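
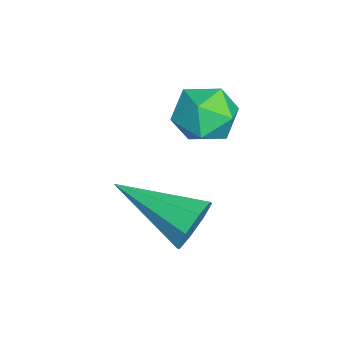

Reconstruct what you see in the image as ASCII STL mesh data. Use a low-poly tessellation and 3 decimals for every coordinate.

solid 
facet normal 0.416 0.858 -0.301
outer loop
vertex 2.3 3.565 0.073
vertex 2.127 3.814 0.544
vertex 2.588 3.536 0.389
endloop
endfacet
facet normal 0.451 -0.752 -0.480
outer loop
vertex 2.3 3.565 0.073
vertex 2.588 3.536 0.389
vertex 1.473 2.466 1.016
endloop
endfacet
facet normal 0.417 0.858 -0.300
outer loop
vertex 2.588 3.536 0.389
vertex 2.127 3.814 0.544
vertex 2.605 3.67 0.796
endloop
endfacet
facet normal 0.733 -0.655 0.185
outer loop
vertex 2.588 3.536 0.389
vertex 2.605 3.67 0.796
vertex 1.473 2.466 1.016
endloop
endfacet
facet normal 0.417 0.858 -0.300
outer loop
vertex 2.605 3.67 0.796
vertex 2.127 3.814 0.544
vertex 2.343 3.888 1.055
endloop
endfacet
facet normal 0.508 -0.333 0.794
outer loop
vertex 2.605 3.67 0.796
vertex 2.343 3.888 1.055
vertex 1.473 2.466 1.016
endloop
endfacet
facet normal 0.416 0.858 -0.300
outer loop
vertex 2.343 3.888 1.055
vertex 2.127 3.814 0.544
vertex 1.953 4.063 1.015
endloop
endfacet
facet normal -0.090 0.028 0.996
outer loop
vertex 2.343 3.888 1.055
vertex 1.953 4.063 1.015
vertex 1.473 2.466 1.016
endloop
endfacet
facet normal 0.415 0.859 -0.301
outer loop
vertex 1.953 4.063 1.015
vertex 2.127 3.814 0.544
vertex 1.666 4.091 0.699
endloop
endfacet
facet normal -0.713 0.215 0.667
outer loop
vertex 1.953 4.063 1.015
vertex 1.666 4.091 0.699
vertex 1.473 2.466 1.016
endloop
endfacet
facet normal 0.416 0.859 -0.299
outer loop
vertex 1.666 4.091 0.699
vertex 2.127 3.814 0.544
vertex 1.648 3.958 0.292
endloop
endfacet
facet normal -0.993 0.119 0.005
outer loop
vertex 1.666 4.091 0.699
vertex 1.648 3.958 0.292
vertex 1.473 2.466 1.016
endloop
endfacet
facet normal 0.416 0.858 -0.301
outer loop
vertex 1.648 3.958 0.292
vertex 2.127 3.814 0.544
vertex 1.91 3.74 0.033
endloop
endfacet
facet normal -0.769 -0.204 -0.606
outer loop
vertex 1.648 3.958 0.292
vertex 1.91 3.74 0.033
vertex 1.473 2.466 1.016
endloop
endfacet
facet normal 0.416 0.858 -0.301
outer loop
vertex 1.91 3.74 0.033
vertex 2.127 3.814 0.544
vertex 2.3 3.565 0.073
endloop
endfacet
facet normal -0.171 -0.565 -0.808
outer loop
vertex 1.91 3.74 0.033
vertex 2.3 3.565 0.073
vertex 1.473 2.466 1.016
endloop
endfacet
facet normal 0.255 0.949 -0.185
outer loop
vertex 1.025 4.322 1.844
vertex 0.551 4.524 2.227
vertex 1.135 4.414 2.469
endloop
endfacet
facet normal 0.825 0.520 -0.222
outer loop
vertex 1.025 4.322 1.844
vertex 1.135 4.414 2.469
vertex 1.379 3.901 2.173
endloop
endfacet
facet normal 0.695 0.023 -0.718
outer loop
vertex 1.025 4.322 1.844
vertex 1.379 3.901 2.173
vertex 0.947 3.692 1.748
endloop
endfacet
facet normal 0.046 0.145 -0.988
outer loop
vertex 1.025 4.322 1.844
vertex 0.947 3.692 1.748
vertex 0.435 4.078 1.781
endloop
endfacet
facet normal -0.226 0.718 -0.659
outer loop
vertex 1.025 4.322 1.844
vertex 0.435 4.078 1.781
vertex 0.551 4.524 2.227
endloop
endfacet
facet normal 0.894 0.190 0.406
outer loop
vertex 1.379 3.901 2.173
vertex 1.135 4.414 2.469
vertex 1.125 3.842 2.759
endloop
endfacet
facet normal -0.027 0.884 0.466
outer loop
vertex 1.135 4.414 2.469
vertex 0.551 4.524 2.227
vertex 0.613 4.228 2.792
endloop
endfacet
facet normal -0.807 0.509 -0.299
outer loop
vertex 0.551 4.524 2.227
vertex 0.435 4.078 1.781
vertex 0.181 4.019 2.367
endloop
endfacet
facet normal -0.367 -0.416 -0.832
outer loop
vertex 0.435 4.078 1.781
vertex 0.947 3.692 1.748
vertex 0.425 3.506 2.071
endloop
endfacet
facet normal 0.685 -0.612 -0.396
outer loop
vertex 0.947 3.692 1.748
vertex 1.379 3.901 2.173
vertex 1.009 3.396 2.313
endloop
endfacet
facet normal -0.046 -0.145 0.988
outer loop
vertex 0.535 3.598 2.696
vertex 1.125 3.842 2.759
vertex 0.613 4.228 2.792
endloop
endfacet
facet normal -0.695 -0.023 0.718
outer loop
vertex 0.535 3.598 2.696
vertex 0.613 4.228 2.792
vertex 0.181 4.019 2.367
endloop
endfacet
facet normal -0.825 -0.520 0.222
outer loop
vertex 0.535 3.598 2.696
vertex 0.181 4.019 2.367
vertex 0.425 3.506 2.071
endloop
endfacet
facet normal -0.255 -0.949 0.185
outer loop
vertex 0.535 3.598 2.696
vertex 0.425 3.506 2.071
vertex 1.009 3.396 2.313
endloop
endfacet
facet normal 0.226 -0.718 0.659
outer loop
vertex 0.535 3.598 2.696
vertex 1.009 3.396 2.313
vertex 1.125 3.842 2.759
endloop
endfacet
facet normal 0.367 0.416 0.832
outer loop
vertex 0.613 4.228 2.792
vertex 1.125 3.842 2.759
vertex 1.135 4.414 2.469
endloop
endfacet
facet normal -0.685 0.612 0.396
outer loop
vertex 0.181 4.019 2.367
vertex 0.613 4.228 2.792
vertex 0.551 4.524 2.227
endloop
endfacet
facet normal -0.894 -0.190 -0.406
outer loop
vertex 0.425 3.506 2.071
vertex 0.181 4.019 2.367
vertex 0.435 4.078 1.781
endloop
endfacet
facet normal 0.027 -0.884 -0.466
outer loop
vertex 1.009 3.396 2.313
vertex 0.425 3.506 2.071
vertex 0.947 3.692 1.748
endloop
endfacet
facet normal 0.807 -0.509 0.299
outer loop
vertex 1.125 3.842 2.759
vertex 1.009 3.396 2.313
vertex 1.379 3.901 2.173
endloop
endfacet

endsolid


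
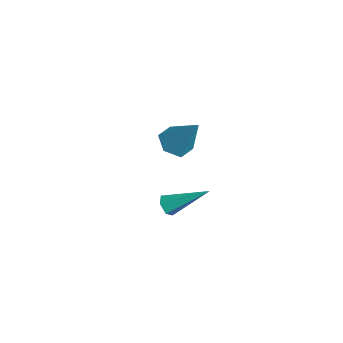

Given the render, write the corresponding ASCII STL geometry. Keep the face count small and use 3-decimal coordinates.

solid 
facet normal -0.406 -0.737 -0.541
outer loop
vertex 3.075 -1.205 -0.772
vertex 2.62 -0.976 -0.742
vertex 2.936 -0.867 -1.128
endloop
endfacet
facet normal 0.940 0.028 -0.340
outer loop
vertex 3.075 -1.205 -0.772
vertex 2.936 -0.867 -1.128
vertex 3.42 0.476 0.322
endloop
endfacet
facet normal -0.405 -0.738 -0.540
outer loop
vertex 2.936 -0.867 -1.128
vertex 2.62 -0.976 -0.742
vertex 2.481 -0.639 -1.098
endloop
endfacet
facet normal 0.282 0.655 -0.701
outer loop
vertex 2.936 -0.867 -1.128
vertex 2.481 -0.639 -1.098
vertex 3.42 0.476 0.322
endloop
endfacet
facet normal -0.406 -0.738 -0.540
outer loop
vertex 2.481 -0.639 -1.098
vertex 2.62 -0.976 -0.742
vertex 2.165 -0.747 -0.713
endloop
endfacet
facet normal -0.566 0.787 -0.244
outer loop
vertex 2.481 -0.639 -1.098
vertex 2.165 -0.747 -0.713
vertex 3.42 0.476 0.322
endloop
endfacet
facet normal -0.405 -0.737 -0.540
outer loop
vertex 2.165 -0.747 -0.713
vertex 2.62 -0.976 -0.742
vertex 2.305 -1.085 -0.357
endloop
endfacet
facet normal -0.762 0.293 0.578
outer loop
vertex 2.165 -0.747 -0.713
vertex 2.305 -1.085 -0.357
vertex 3.42 0.476 0.322
endloop
endfacet
facet normal -0.406 -0.737 -0.541
outer loop
vertex 2.305 -1.085 -0.357
vertex 2.62 -0.976 -0.742
vertex 2.759 -1.314 -0.386
endloop
endfacet
facet normal -0.107 -0.331 0.937
outer loop
vertex 2.305 -1.085 -0.357
vertex 2.759 -1.314 -0.386
vertex 3.42 0.476 0.322
endloop
endfacet
facet normal -0.406 -0.737 -0.541
outer loop
vertex 2.759 -1.314 -0.386
vertex 2.62 -0.976 -0.742
vertex 3.075 -1.205 -0.772
endloop
endfacet
facet normal 0.745 -0.464 0.479
outer loop
vertex 2.759 -1.314 -0.386
vertex 3.075 -1.205 -0.772
vertex 3.42 0.476 0.322
endloop
endfacet
facet normal -0.476 -0.299 -0.827
outer loop
vertex -2.17 0.89 -1.866
vertex -2.596 1.614 -1.883
vertex -1.86 1.549 -2.283
endloop
endfacet
facet normal 0.912 -0.410 0.030
outer loop
vertex -2.17 0.89 -1.866
vertex -1.86 1.549 -2.283
vertex -1.624 2.226 -0.197
endloop
endfacet
facet normal -0.476 -0.299 -0.827
outer loop
vertex -1.86 1.549 -2.283
vertex -2.596 1.614 -1.883
vertex -2.285 2.274 -2.301
endloop
endfacet
facet normal 0.838 0.485 -0.252
outer loop
vertex -1.86 1.549 -2.283
vertex -2.285 2.274 -2.301
vertex -1.624 2.226 -0.197
endloop
endfacet
facet normal -0.476 -0.299 -0.827
outer loop
vertex -2.285 2.274 -2.301
vertex -2.596 1.614 -1.883
vertex -3.021 2.339 -1.901
endloop
endfacet
facet normal 0.086 0.996 -0.004
outer loop
vertex -2.285 2.274 -2.301
vertex -3.021 2.339 -1.901
vertex -1.624 2.226 -0.197
endloop
endfacet
facet normal -0.476 -0.300 -0.827
outer loop
vertex -3.021 2.339 -1.901
vertex -2.596 1.614 -1.883
vertex -3.331 1.679 -1.483
endloop
endfacet
facet normal -0.592 0.611 0.526
outer loop
vertex -3.021 2.339 -1.901
vertex -3.331 1.679 -1.483
vertex -1.624 2.226 -0.197
endloop
endfacet
facet normal -0.476 -0.299 -0.827
outer loop
vertex -3.331 1.679 -1.483
vertex -2.596 1.614 -1.883
vertex -2.906 0.955 -1.466
endloop
endfacet
facet normal -0.517 -0.285 0.807
outer loop
vertex -3.331 1.679 -1.483
vertex -2.906 0.955 -1.466
vertex -1.624 2.226 -0.197
endloop
endfacet
facet normal -0.476 -0.299 -0.827
outer loop
vertex -2.906 0.955 -1.466
vertex -2.596 1.614 -1.883
vertex -2.17 0.89 -1.866
endloop
endfacet
facet normal 0.234 -0.795 0.560
outer loop
vertex -2.906 0.955 -1.466
vertex -2.17 0.89 -1.866
vertex -1.624 2.226 -0.197
endloop
endfacet

endsolid


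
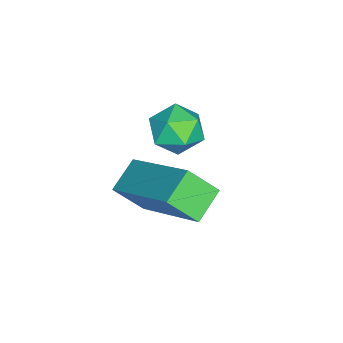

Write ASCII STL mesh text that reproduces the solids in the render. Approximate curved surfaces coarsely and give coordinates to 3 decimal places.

solid 
facet normal 0.321 0.922 0.216
outer loop
vertex 1.023 0.377 -1.45
vertex 1.016 0.231 -0.815
vertex 1.554 0.126 -1.167
endloop
endfacet
facet normal 0.561 0.712 -0.422
outer loop
vertex 1.023 0.377 -1.45
vertex 1.554 0.126 -1.167
vertex 1.372 -0.081 -1.758
endloop
endfacet
facet normal -0.004 0.556 -0.831
outer loop
vertex 1.023 0.377 -1.45
vertex 1.372 -0.081 -1.758
vertex 0.72 -0.104 -1.77
endloop
endfacet
facet normal -0.593 0.670 -0.446
outer loop
vertex 1.023 0.377 -1.45
vertex 0.72 -0.104 -1.77
vertex 0.5 0.089 -1.188
endloop
endfacet
facet normal -0.393 0.897 0.202
outer loop
vertex 1.023 0.377 -1.45
vertex 0.5 0.089 -1.188
vertex 1.016 0.231 -0.815
endloop
endfacet
facet normal 0.938 0.113 -0.328
outer loop
vertex 1.372 -0.081 -1.758
vertex 1.554 0.126 -1.167
vertex 1.58 -0.509 -1.312
endloop
endfacet
facet normal 0.548 0.454 0.702
outer loop
vertex 1.554 0.126 -1.167
vertex 1.016 0.231 -0.815
vertex 1.36 -0.316 -0.73
endloop
endfacet
facet normal -0.605 0.414 0.680
outer loop
vertex 1.016 0.231 -0.815
vertex 0.5 0.089 -1.188
vertex 0.708 -0.339 -0.742
endloop
endfacet
facet normal -0.929 0.046 -0.366
outer loop
vertex 0.5 0.089 -1.188
vertex 0.72 -0.104 -1.77
vertex 0.526 -0.546 -1.333
endloop
endfacet
facet normal 0.023 -0.139 -0.990
outer loop
vertex 0.72 -0.104 -1.77
vertex 1.372 -0.081 -1.758
vertex 1.064 -0.651 -1.685
endloop
endfacet
facet normal 0.593 -0.670 0.446
outer loop
vertex 1.057 -0.797 -1.05
vertex 1.58 -0.509 -1.312
vertex 1.36 -0.316 -0.73
endloop
endfacet
facet normal 0.004 -0.556 0.831
outer loop
vertex 1.057 -0.797 -1.05
vertex 1.36 -0.316 -0.73
vertex 0.708 -0.339 -0.742
endloop
endfacet
facet normal -0.561 -0.712 0.422
outer loop
vertex 1.057 -0.797 -1.05
vertex 0.708 -0.339 -0.742
vertex 0.526 -0.546 -1.333
endloop
endfacet
facet normal -0.321 -0.922 -0.216
outer loop
vertex 1.057 -0.797 -1.05
vertex 0.526 -0.546 -1.333
vertex 1.064 -0.651 -1.685
endloop
endfacet
facet normal 0.393 -0.897 -0.202
outer loop
vertex 1.057 -0.797 -1.05
vertex 1.064 -0.651 -1.685
vertex 1.58 -0.509 -1.312
endloop
endfacet
facet normal 0.929 -0.046 0.366
outer loop
vertex 1.36 -0.316 -0.73
vertex 1.58 -0.509 -1.312
vertex 1.554 0.126 -1.167
endloop
endfacet
facet normal -0.023 0.139 0.990
outer loop
vertex 0.708 -0.339 -0.742
vertex 1.36 -0.316 -0.73
vertex 1.016 0.231 -0.815
endloop
endfacet
facet normal -0.938 -0.113 0.328
outer loop
vertex 0.526 -0.546 -1.333
vertex 0.708 -0.339 -0.742
vertex 0.5 0.089 -1.188
endloop
endfacet
facet normal -0.548 -0.454 -0.702
outer loop
vertex 1.064 -0.651 -1.685
vertex 0.526 -0.546 -1.333
vertex 0.72 -0.104 -1.77
endloop
endfacet
facet normal 0.605 -0.414 -0.680
outer loop
vertex 1.58 -0.509 -1.312
vertex 1.064 -0.651 -1.685
vertex 1.372 -0.081 -1.758
endloop
endfacet
facet normal -0.479 -0.678 -0.557
outer loop
vertex 2.809 -1.009 -1.748
vertex 2.101 -0.803 -1.39
vertex 2.674 -0.409 -2.362
endloop
endfacet
facet normal 0.864 -0.252 -0.436
outer loop
vertex 3.699 1.043 -1.17
vertex 2.809 -1.009 -1.748
vertex 2.674 -0.409 -2.362
endloop
endfacet
facet normal -0.479 -0.678 -0.557
outer loop
vertex 2.674 -0.409 -2.362
vertex 2.101 -0.803 -1.39
vertex 1.966 -0.202 -2.005
endloop
endfacet
facet normal -0.155 0.690 -0.707
outer loop
vertex 1.966 -0.202 -2.005
vertex 3.699 1.043 -1.17
vertex 2.674 -0.409 -2.362
endloop
endfacet
facet normal 0.156 -0.690 0.706
outer loop
vertex 2.809 -1.009 -1.748
vertex 3.126 0.649 -0.198
vertex 2.101 -0.803 -1.39
endloop
endfacet
facet normal 0.864 -0.252 -0.436
outer loop
vertex 3.834 0.442 -0.555
vertex 2.809 -1.009 -1.748
vertex 3.699 1.043 -1.17
endloop
endfacet
facet normal 0.155 -0.690 0.707
outer loop
vertex 3.834 0.442 -0.555
vertex 3.126 0.649 -0.198
vertex 2.809 -1.009 -1.748
endloop
endfacet
facet normal -0.864 0.252 0.436
outer loop
vertex 2.101 -0.803 -1.39
vertex 3.126 0.649 -0.198
vertex 1.966 -0.202 -2.005
endloop
endfacet
facet normal -0.156 0.691 -0.706
outer loop
vertex 2.991 1.249 -0.812
vertex 3.699 1.043 -1.17
vertex 1.966 -0.202 -2.005
endloop
endfacet
facet normal -0.864 0.252 0.436
outer loop
vertex 1.966 -0.202 -2.005
vertex 3.126 0.649 -0.198
vertex 2.991 1.249 -0.812
endloop
endfacet
facet normal 0.479 0.678 0.557
outer loop
vertex 2.991 1.249 -0.812
vertex 3.834 0.442 -0.555
vertex 3.699 1.043 -1.17
endloop
endfacet
facet normal 0.479 0.678 0.557
outer loop
vertex 3.126 0.649 -0.198
vertex 3.834 0.442 -0.555
vertex 2.991 1.249 -0.812
endloop
endfacet

endsolid


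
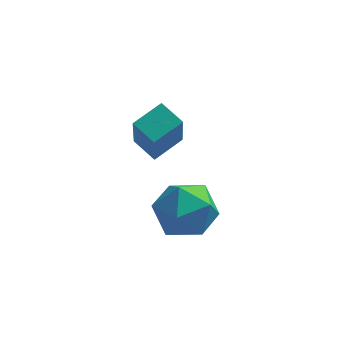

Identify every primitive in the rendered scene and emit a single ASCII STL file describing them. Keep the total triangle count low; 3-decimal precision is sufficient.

solid 
facet normal 0.435 0.167 0.885
outer loop
vertex 3.52 0.316 -2.18
vertex 2.753 -0.384 -1.671
vertex 3.747 -0.813 -2.078
endloop
endfacet
facet normal 0.910 0.215 0.354
outer loop
vertex 3.52 0.316 -2.18
vertex 3.747 -0.813 -2.078
vertex 3.999 -0.259 -3.061
endloop
endfacet
facet normal 0.687 0.720 -0.097
outer loop
vertex 3.52 0.316 -2.18
vertex 3.999 -0.259 -3.061
vertex 3.162 0.512 -3.262
endloop
endfacet
facet normal 0.073 0.985 0.154
outer loop
vertex 3.52 0.316 -2.18
vertex 3.162 0.512 -3.262
vertex 2.391 0.435 -2.403
endloop
endfacet
facet normal -0.082 0.644 0.761
outer loop
vertex 3.52 0.316 -2.18
vertex 2.391 0.435 -2.403
vertex 2.753 -0.384 -1.671
endloop
endfacet
facet normal 0.914 -0.407 0.005
outer loop
vertex 3.999 -0.259 -3.061
vertex 3.747 -0.813 -2.078
vertex 3.529 -1.315 -3.097
endloop
endfacet
facet normal 0.144 -0.485 0.863
outer loop
vertex 3.747 -0.813 -2.078
vertex 2.753 -0.384 -1.671
vertex 2.758 -1.392 -2.238
endloop
endfacet
facet normal -0.693 0.286 0.662
outer loop
vertex 2.753 -0.384 -1.671
vertex 2.391 0.435 -2.403
vertex 1.921 -0.621 -2.439
endloop
endfacet
facet normal -0.440 0.839 -0.319
outer loop
vertex 2.391 0.435 -2.403
vertex 3.162 0.512 -3.262
vertex 2.173 -0.067 -3.422
endloop
endfacet
facet normal 0.553 0.411 -0.725
outer loop
vertex 3.162 0.512 -3.262
vertex 3.999 -0.259 -3.061
vertex 3.167 -0.496 -3.829
endloop
endfacet
facet normal -0.073 -0.985 -0.154
outer loop
vertex 2.4 -1.196 -3.32
vertex 3.529 -1.315 -3.097
vertex 2.758 -1.392 -2.238
endloop
endfacet
facet normal -0.687 -0.720 0.097
outer loop
vertex 2.4 -1.196 -3.32
vertex 2.758 -1.392 -2.238
vertex 1.921 -0.621 -2.439
endloop
endfacet
facet normal -0.910 -0.215 -0.354
outer loop
vertex 2.4 -1.196 -3.32
vertex 1.921 -0.621 -2.439
vertex 2.173 -0.067 -3.422
endloop
endfacet
facet normal -0.435 -0.167 -0.885
outer loop
vertex 2.4 -1.196 -3.32
vertex 2.173 -0.067 -3.422
vertex 3.167 -0.496 -3.829
endloop
endfacet
facet normal 0.082 -0.644 -0.761
outer loop
vertex 2.4 -1.196 -3.32
vertex 3.167 -0.496 -3.829
vertex 3.529 -1.315 -3.097
endloop
endfacet
facet normal 0.440 -0.839 0.319
outer loop
vertex 2.758 -1.392 -2.238
vertex 3.529 -1.315 -3.097
vertex 3.747 -0.813 -2.078
endloop
endfacet
facet normal -0.553 -0.411 0.725
outer loop
vertex 1.921 -0.621 -2.439
vertex 2.758 -1.392 -2.238
vertex 2.753 -0.384 -1.671
endloop
endfacet
facet normal -0.914 0.407 -0.005
outer loop
vertex 2.173 -0.067 -3.422
vertex 1.921 -0.621 -2.439
vertex 2.391 0.435 -2.403
endloop
endfacet
facet normal -0.144 0.485 -0.863
outer loop
vertex 3.167 -0.496 -3.829
vertex 2.173 -0.067 -3.422
vertex 3.162 0.512 -3.262
endloop
endfacet
facet normal 0.693 -0.286 -0.662
outer loop
vertex 3.529 -1.315 -3.097
vertex 3.167 -0.496 -3.829
vertex 3.999 -0.259 -3.061
endloop
endfacet
facet normal -0.713 0.594 0.373
outer loop
vertex 1.314 0.081 0.957
vertex 2.133 0.819 1.346
vertex 1.236 1.117 -0.845
endloop
endfacet
facet normal -0.700 -0.632 -0.333
outer loop
vertex 1.927 0.541 -1.206
vertex 1.314 0.081 0.957
vertex 1.236 1.117 -0.845
endloop
endfacet
facet normal -0.713 0.594 0.373
outer loop
vertex 1.236 1.117 -0.845
vertex 2.133 0.819 1.346
vertex 2.055 1.856 -0.455
endloop
endfacet
facet normal -0.037 0.498 -0.866
outer loop
vertex 2.055 1.856 -0.455
vertex 1.927 0.541 -1.206
vertex 1.236 1.117 -0.845
endloop
endfacet
facet normal 0.037 -0.498 0.866
outer loop
vertex 1.314 0.081 0.957
vertex 2.824 0.243 0.985
vertex 2.133 0.819 1.346
endloop
endfacet
facet normal -0.701 -0.631 -0.333
outer loop
vertex 2.005 -0.496 0.595
vertex 1.314 0.081 0.957
vertex 1.927 0.541 -1.206
endloop
endfacet
facet normal 0.037 -0.499 0.866
outer loop
vertex 2.005 -0.496 0.595
vertex 2.824 0.243 0.985
vertex 1.314 0.081 0.957
endloop
endfacet
facet normal 0.700 0.631 0.333
outer loop
vertex 2.133 0.819 1.346
vertex 2.824 0.243 0.985
vertex 2.055 1.856 -0.455
endloop
endfacet
facet normal -0.038 0.498 -0.866
outer loop
vertex 2.746 1.279 -0.817
vertex 1.927 0.541 -1.206
vertex 2.055 1.856 -0.455
endloop
endfacet
facet normal 0.701 0.631 0.332
outer loop
vertex 2.055 1.856 -0.455
vertex 2.824 0.243 0.985
vertex 2.746 1.279 -0.817
endloop
endfacet
facet normal 0.713 -0.594 -0.373
outer loop
vertex 2.746 1.279 -0.817
vertex 2.005 -0.496 0.595
vertex 1.927 0.541 -1.206
endloop
endfacet
facet normal 0.713 -0.594 -0.372
outer loop
vertex 2.824 0.243 0.985
vertex 2.005 -0.496 0.595
vertex 2.746 1.279 -0.817
endloop
endfacet

endsolid


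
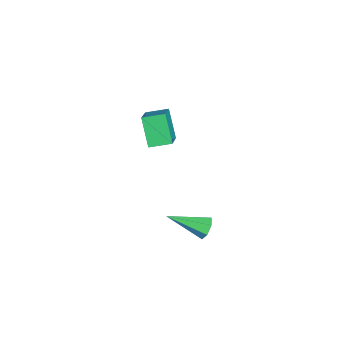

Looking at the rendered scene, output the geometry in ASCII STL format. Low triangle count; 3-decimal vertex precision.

solid 
facet normal -0.013 0.901 -0.435
outer loop
vertex 3.659 0.145 -3.386
vertex 3.408 -0.08 -3.845
vertex 3.164 0.141 -3.38
endloop
endfacet
facet normal 0.011 0.173 0.985
outer loop
vertex 3.659 0.145 -3.386
vertex 3.164 0.141 -3.38
vertex 3.432 -1.72 -3.055
endloop
endfacet
facet normal -0.014 0.900 -0.435
outer loop
vertex 3.164 0.141 -3.38
vertex 3.408 -0.08 -3.845
vertex 2.853 -0.03 -3.724
endloop
endfacet
facet normal -0.744 0.010 0.668
outer loop
vertex 3.164 0.141 -3.38
vertex 2.853 -0.03 -3.724
vertex 3.432 -1.72 -3.055
endloop
endfacet
facet normal -0.014 0.900 -0.435
outer loop
vertex 2.853 -0.03 -3.724
vertex 3.408 -0.08 -3.845
vertex 2.96 -0.239 -4.16
endloop
endfacet
facet normal -0.936 -0.346 -0.064
outer loop
vertex 2.853 -0.03 -3.724
vertex 2.96 -0.239 -4.16
vertex 3.432 -1.72 -3.055
endloop
endfacet
facet normal -0.014 0.901 -0.434
outer loop
vertex 2.96 -0.239 -4.16
vertex 3.408 -0.08 -3.845
vertex 3.404 -0.328 -4.359
endloop
endfacet
facet normal -0.420 -0.625 -0.658
outer loop
vertex 2.96 -0.239 -4.16
vertex 3.404 -0.328 -4.359
vertex 3.432 -1.72 -3.055
endloop
endfacet
facet normal -0.013 0.901 -0.434
outer loop
vertex 3.404 -0.328 -4.359
vertex 3.408 -0.08 -3.845
vertex 3.851 -0.231 -4.171
endloop
endfacet
facet normal 0.415 -0.618 -0.668
outer loop
vertex 3.404 -0.328 -4.359
vertex 3.851 -0.231 -4.171
vertex 3.432 -1.72 -3.055
endloop
endfacet
facet normal -0.013 0.900 -0.435
outer loop
vertex 3.851 -0.231 -4.171
vertex 3.408 -0.08 -3.845
vertex 3.965 -0.02 -3.738
endloop
endfacet
facet normal 0.940 -0.330 -0.087
outer loop
vertex 3.851 -0.231 -4.171
vertex 3.965 -0.02 -3.738
vertex 3.432 -1.72 -3.055
endloop
endfacet
facet normal -0.014 0.901 -0.434
outer loop
vertex 3.965 -0.02 -3.738
vertex 3.408 -0.08 -3.845
vertex 3.659 0.145 -3.386
endloop
endfacet
facet normal 0.760 0.023 0.650
outer loop
vertex 3.965 -0.02 -3.738
vertex 3.659 0.145 -3.386
vertex 3.432 -1.72 -3.055
endloop
endfacet
facet normal -0.822 0.052 -0.567
outer loop
vertex -3.076 -2.9 -2.254
vertex -3.162 -1.867 -2.035
vertex -2.197 -2.563 -3.498
endloop
endfacet
facet normal 0.082 -0.975 -0.207
outer loop
vertex -0.758 -2.653 -2.505
vertex -3.076 -2.9 -2.254
vertex -2.197 -2.563 -3.498
endloop
endfacet
facet normal -0.822 0.052 -0.567
outer loop
vertex -2.197 -2.563 -3.498
vertex -3.162 -1.867 -2.035
vertex -2.283 -1.529 -3.278
endloop
endfacet
facet normal 0.564 0.216 -0.797
outer loop
vertex -2.283 -1.529 -3.278
vertex -0.758 -2.653 -2.505
vertex -2.197 -2.563 -3.498
endloop
endfacet
facet normal -0.564 -0.216 0.797
outer loop
vertex -3.076 -2.9 -2.254
vertex -1.723 -1.957 -1.042
vertex -3.162 -1.867 -2.035
endloop
endfacet
facet normal 0.081 -0.975 -0.208
outer loop
vertex -1.637 -2.991 -1.262
vertex -3.076 -2.9 -2.254
vertex -0.758 -2.653 -2.505
endloop
endfacet
facet normal -0.563 -0.217 0.797
outer loop
vertex -1.637 -2.991 -1.262
vertex -1.723 -1.957 -1.042
vertex -3.076 -2.9 -2.254
endloop
endfacet
facet normal -0.082 0.975 0.207
outer loop
vertex -3.162 -1.867 -2.035
vertex -1.723 -1.957 -1.042
vertex -2.283 -1.529 -3.278
endloop
endfacet
facet normal 0.563 0.216 -0.797
outer loop
vertex -0.844 -1.62 -2.286
vertex -0.758 -2.653 -2.505
vertex -2.283 -1.529 -3.278
endloop
endfacet
facet normal -0.081 0.975 0.207
outer loop
vertex -2.283 -1.529 -3.278
vertex -1.723 -1.957 -1.042
vertex -0.844 -1.62 -2.286
endloop
endfacet
facet normal 0.822 -0.052 0.567
outer loop
vertex -0.844 -1.62 -2.286
vertex -1.637 -2.991 -1.262
vertex -0.758 -2.653 -2.505
endloop
endfacet
facet normal 0.822 -0.052 0.567
outer loop
vertex -1.723 -1.957 -1.042
vertex -1.637 -2.991 -1.262
vertex -0.844 -1.62 -2.286
endloop
endfacet

endsolid


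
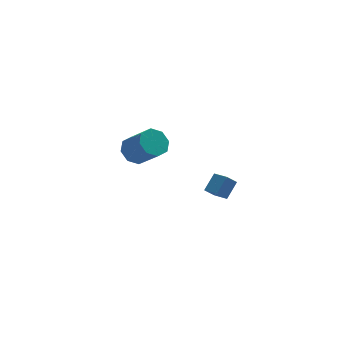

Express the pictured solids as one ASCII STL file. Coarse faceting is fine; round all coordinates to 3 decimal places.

solid 
facet normal -0.381 0.616 -0.689
outer loop
vertex -1.277 4.279 0.039
vertex -1.924 4.623 0.704
vertex -1.009 4.874 0.423
endloop
endfacet
facet normal 0.854 -0.051 -0.517
outer loop
vertex -1.277 4.279 0.039
vertex -1.009 4.874 0.423
vertex -0.508 3.033 1.431
endloop
endfacet
facet normal 0.854 -0.051 -0.517
outer loop
vertex -0.508 3.033 1.431
vertex -1.009 4.874 0.423
vertex -0.24 3.629 1.815
endloop
endfacet
facet normal 0.381 -0.616 0.690
outer loop
vertex -0.508 3.033 1.431
vertex -0.24 3.629 1.815
vertex -1.156 3.377 2.096
endloop
endfacet
facet normal -0.381 0.617 -0.688
outer loop
vertex -1.009 4.874 0.423
vertex -1.924 4.623 0.704
vertex -1.277 5.322 0.973
endloop
endfacet
facet normal 0.854 0.520 -0.007
outer loop
vertex -1.009 4.874 0.423
vertex -1.277 5.322 0.973
vertex -0.24 3.629 1.815
endloop
endfacet
facet normal 0.854 0.520 -0.007
outer loop
vertex -0.24 3.629 1.815
vertex -1.277 5.322 0.973
vertex -0.508 4.077 2.364
endloop
endfacet
facet normal 0.381 -0.616 0.689
outer loop
vertex -0.24 3.629 1.815
vertex -0.508 4.077 2.364
vertex -1.156 3.377 2.096
endloop
endfacet
facet normal -0.380 0.617 -0.689
outer loop
vertex -1.277 5.322 0.973
vertex -1.924 4.623 0.704
vertex -1.925 5.36 1.364
endloop
endfacet
facet normal 0.353 0.786 0.508
outer loop
vertex -1.277 5.322 0.973
vertex -1.925 5.36 1.364
vertex -0.508 4.077 2.364
endloop
endfacet
facet normal 0.353 0.786 0.508
outer loop
vertex -0.508 4.077 2.364
vertex -1.925 5.36 1.364
vertex -1.156 4.115 2.756
endloop
endfacet
facet normal 0.381 -0.616 0.689
outer loop
vertex -0.508 4.077 2.364
vertex -1.156 4.115 2.756
vertex -1.156 3.377 2.096
endloop
endfacet
facet normal -0.380 0.617 -0.689
outer loop
vertex -1.925 5.36 1.364
vertex -1.924 4.623 0.704
vertex -2.572 4.967 1.369
endloop
endfacet
facet normal -0.354 0.592 0.725
outer loop
vertex -1.925 5.36 1.364
vertex -2.572 4.967 1.369
vertex -1.156 4.115 2.756
endloop
endfacet
facet normal -0.354 0.591 0.725
outer loop
vertex -1.156 4.115 2.756
vertex -2.572 4.967 1.369
vertex -1.803 3.721 2.761
endloop
endfacet
facet normal 0.381 -0.616 0.689
outer loop
vertex -1.156 4.115 2.756
vertex -1.803 3.721 2.761
vertex -1.156 3.377 2.096
endloop
endfacet
facet normal -0.381 0.616 -0.690
outer loop
vertex -2.572 4.967 1.369
vertex -1.924 4.623 0.704
vertex -2.84 4.371 0.985
endloop
endfacet
facet normal -0.854 0.051 0.517
outer loop
vertex -2.572 4.967 1.369
vertex -2.84 4.371 0.985
vertex -1.803 3.721 2.761
endloop
endfacet
facet normal -0.854 0.051 0.517
outer loop
vertex -1.803 3.721 2.761
vertex -2.84 4.371 0.985
vertex -2.071 3.126 2.377
endloop
endfacet
facet normal 0.381 -0.616 0.689
outer loop
vertex -1.803 3.721 2.761
vertex -2.071 3.126 2.377
vertex -1.156 3.377 2.096
endloop
endfacet
facet normal -0.381 0.616 -0.689
outer loop
vertex -2.84 4.371 0.985
vertex -1.924 4.623 0.704
vertex -2.572 3.923 0.436
endloop
endfacet
facet normal -0.854 -0.520 0.007
outer loop
vertex -2.84 4.371 0.985
vertex -2.572 3.923 0.436
vertex -2.071 3.126 2.377
endloop
endfacet
facet normal -0.854 -0.520 0.007
outer loop
vertex -2.071 3.126 2.377
vertex -2.572 3.923 0.436
vertex -1.803 2.678 1.827
endloop
endfacet
facet normal 0.381 -0.617 0.688
outer loop
vertex -2.071 3.126 2.377
vertex -1.803 2.678 1.827
vertex -1.156 3.377 2.096
endloop
endfacet
facet normal -0.381 0.616 -0.689
outer loop
vertex -2.572 3.923 0.436
vertex -1.924 4.623 0.704
vertex -1.924 3.885 0.044
endloop
endfacet
facet normal -0.353 -0.786 -0.508
outer loop
vertex -2.572 3.923 0.436
vertex -1.924 3.885 0.044
vertex -1.803 2.678 1.827
endloop
endfacet
facet normal -0.353 -0.786 -0.508
outer loop
vertex -1.803 2.678 1.827
vertex -1.924 3.885 0.044
vertex -1.155 2.64 1.436
endloop
endfacet
facet normal 0.380 -0.617 0.689
outer loop
vertex -1.803 2.678 1.827
vertex -1.155 2.64 1.436
vertex -1.156 3.377 2.096
endloop
endfacet
facet normal -0.381 0.616 -0.689
outer loop
vertex -1.924 3.885 0.044
vertex -1.924 4.623 0.704
vertex -1.277 4.279 0.039
endloop
endfacet
facet normal 0.354 -0.591 -0.725
outer loop
vertex -1.924 3.885 0.044
vertex -1.277 4.279 0.039
vertex -1.155 2.64 1.436
endloop
endfacet
facet normal 0.354 -0.591 -0.725
outer loop
vertex -1.155 2.64 1.436
vertex -1.277 4.279 0.039
vertex -0.508 3.033 1.431
endloop
endfacet
facet normal 0.380 -0.617 0.689
outer loop
vertex -1.155 2.64 1.436
vertex -0.508 3.033 1.431
vertex -1.156 3.377 2.096
endloop
endfacet
facet normal -0.703 -0.080 0.706
outer loop
vertex 0.988 -3.201 3.436
vertex 0.577 -2.273 3.132
vertex 0.274 -3.772 2.66
endloop
endfacet
facet normal 0.388 -0.876 0.287
outer loop
vertex 0.843 -3.707 2.088
vertex 0.988 -3.201 3.436
vertex 0.274 -3.772 2.66
endloop
endfacet
facet normal -0.703 -0.080 0.707
outer loop
vertex 0.274 -3.772 2.66
vertex 0.577 -2.273 3.132
vertex -0.138 -2.844 2.356
endloop
endfacet
facet normal -0.596 -0.476 -0.647
outer loop
vertex -0.138 -2.844 2.356
vertex 0.843 -3.707 2.088
vertex 0.274 -3.772 2.66
endloop
endfacet
facet normal 0.596 0.476 0.647
outer loop
vertex 0.988 -3.201 3.436
vertex 1.146 -2.208 2.56
vertex 0.577 -2.273 3.132
endloop
endfacet
facet normal 0.388 -0.876 0.287
outer loop
vertex 1.558 -3.136 2.864
vertex 0.988 -3.201 3.436
vertex 0.843 -3.707 2.088
endloop
endfacet
facet normal 0.595 0.476 0.647
outer loop
vertex 1.558 -3.136 2.864
vertex 1.146 -2.208 2.56
vertex 0.988 -3.201 3.436
endloop
endfacet
facet normal -0.388 0.876 -0.287
outer loop
vertex 0.577 -2.273 3.132
vertex 1.146 -2.208 2.56
vertex -0.138 -2.844 2.356
endloop
endfacet
facet normal -0.595 -0.476 -0.647
outer loop
vertex 0.432 -2.779 1.784
vertex 0.843 -3.707 2.088
vertex -0.138 -2.844 2.356
endloop
endfacet
facet normal -0.388 0.876 -0.287
outer loop
vertex -0.138 -2.844 2.356
vertex 1.146 -2.208 2.56
vertex 0.432 -2.779 1.784
endloop
endfacet
facet normal 0.703 0.080 -0.707
outer loop
vertex 0.432 -2.779 1.784
vertex 1.558 -3.136 2.864
vertex 0.843 -3.707 2.088
endloop
endfacet
facet normal 0.703 0.081 -0.706
outer loop
vertex 1.146 -2.208 2.56
vertex 1.558 -3.136 2.864
vertex 0.432 -2.779 1.784
endloop
endfacet

endsolid


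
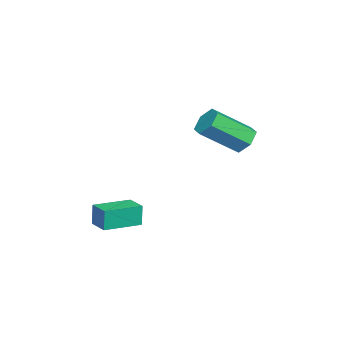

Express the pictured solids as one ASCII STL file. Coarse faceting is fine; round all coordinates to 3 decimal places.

solid 
facet normal -0.392 0.701 -0.596
outer loop
vertex -1.474 1.136 1.018
vertex -2.04 1.252 1.527
vertex -1.388 1.659 1.577
endloop
endfacet
facet normal 0.913 0.218 -0.345
outer loop
vertex -1.474 1.136 1.018
vertex -1.388 1.659 1.577
vertex -0.654 -0.328 2.264
endloop
endfacet
facet normal 0.913 0.218 -0.345
outer loop
vertex -0.654 -0.328 2.264
vertex -1.388 1.659 1.577
vertex -0.568 0.195 2.823
endloop
endfacet
facet normal 0.392 -0.701 0.596
outer loop
vertex -0.654 -0.328 2.264
vertex -0.568 0.195 2.823
vertex -1.22 -0.212 2.773
endloop
endfacet
facet normal -0.392 0.701 -0.596
outer loop
vertex -1.388 1.659 1.577
vertex -2.04 1.252 1.527
vertex -1.954 1.775 2.086
endloop
endfacet
facet normal 0.553 0.698 0.456
outer loop
vertex -1.388 1.659 1.577
vertex -1.954 1.775 2.086
vertex -0.568 0.195 2.823
endloop
endfacet
facet normal 0.553 0.698 0.456
outer loop
vertex -0.568 0.195 2.823
vertex -1.954 1.775 2.086
vertex -1.134 0.311 3.331
endloop
endfacet
facet normal 0.392 -0.701 0.596
outer loop
vertex -0.568 0.195 2.823
vertex -1.134 0.311 3.331
vertex -1.22 -0.212 2.773
endloop
endfacet
facet normal -0.392 0.701 -0.596
outer loop
vertex -1.954 1.775 2.086
vertex -2.04 1.252 1.527
vertex -2.606 1.368 2.036
endloop
endfacet
facet normal -0.360 0.479 0.800
outer loop
vertex -1.954 1.775 2.086
vertex -2.606 1.368 2.036
vertex -1.134 0.311 3.331
endloop
endfacet
facet normal -0.360 0.480 0.800
outer loop
vertex -1.134 0.311 3.331
vertex -2.606 1.368 2.036
vertex -1.786 -0.096 3.282
endloop
endfacet
facet normal 0.392 -0.700 0.596
outer loop
vertex -1.134 0.311 3.331
vertex -1.786 -0.096 3.282
vertex -1.22 -0.212 2.773
endloop
endfacet
facet normal -0.392 0.701 -0.596
outer loop
vertex -2.606 1.368 2.036
vertex -2.04 1.252 1.527
vertex -2.692 0.845 1.477
endloop
endfacet
facet normal -0.913 -0.218 0.345
outer loop
vertex -2.606 1.368 2.036
vertex -2.692 0.845 1.477
vertex -1.786 -0.096 3.282
endloop
endfacet
facet normal -0.913 -0.218 0.345
outer loop
vertex -1.786 -0.096 3.282
vertex -2.692 0.845 1.477
vertex -1.872 -0.619 2.723
endloop
endfacet
facet normal 0.392 -0.701 0.596
outer loop
vertex -1.786 -0.096 3.282
vertex -1.872 -0.619 2.723
vertex -1.22 -0.212 2.773
endloop
endfacet
facet normal -0.392 0.701 -0.596
outer loop
vertex -2.692 0.845 1.477
vertex -2.04 1.252 1.527
vertex -2.126 0.729 0.969
endloop
endfacet
facet normal -0.552 -0.698 -0.456
outer loop
vertex -2.692 0.845 1.477
vertex -2.126 0.729 0.969
vertex -1.872 -0.619 2.723
endloop
endfacet
facet normal -0.553 -0.697 -0.456
outer loop
vertex -1.872 -0.619 2.723
vertex -2.126 0.729 0.969
vertex -1.306 -0.735 2.214
endloop
endfacet
facet normal 0.392 -0.701 0.596
outer loop
vertex -1.872 -0.619 2.723
vertex -1.306 -0.735 2.214
vertex -1.22 -0.212 2.773
endloop
endfacet
facet normal -0.392 0.700 -0.596
outer loop
vertex -2.126 0.729 0.969
vertex -2.04 1.252 1.527
vertex -1.474 1.136 1.018
endloop
endfacet
facet normal 0.359 -0.479 -0.801
outer loop
vertex -2.126 0.729 0.969
vertex -1.474 1.136 1.018
vertex -1.306 -0.735 2.214
endloop
endfacet
facet normal 0.360 -0.479 -0.800
outer loop
vertex -1.306 -0.735 2.214
vertex -1.474 1.136 1.018
vertex -0.654 -0.328 2.264
endloop
endfacet
facet normal 0.392 -0.701 0.596
outer loop
vertex -1.306 -0.735 2.214
vertex -0.654 -0.328 2.264
vertex -1.22 -0.212 2.773
endloop
endfacet
facet normal -0.718 0.692 -0.073
outer loop
vertex 2.092 -2.447 -0.562
vertex 2.781 -1.725 -0.497
vertex 2.191 -2.451 -1.567
endloop
endfacet
facet normal -0.689 -0.722 -0.065
outer loop
vertex 3.419 -3.635 -1.443
vertex 2.092 -2.447 -0.562
vertex 2.191 -2.451 -1.567
endloop
endfacet
facet normal -0.718 0.692 -0.073
outer loop
vertex 2.191 -2.451 -1.567
vertex 2.781 -1.725 -0.497
vertex 2.88 -1.729 -1.503
endloop
endfacet
facet normal 0.097 -0.004 -0.995
outer loop
vertex 2.88 -1.729 -1.503
vertex 3.419 -3.635 -1.443
vertex 2.191 -2.451 -1.567
endloop
endfacet
facet normal -0.097 0.003 0.995
outer loop
vertex 2.092 -2.447 -0.562
vertex 4.009 -2.909 -0.373
vertex 2.781 -1.725 -0.497
endloop
endfacet
facet normal -0.689 -0.722 -0.065
outer loop
vertex 3.32 -3.631 -0.437
vertex 2.092 -2.447 -0.562
vertex 3.419 -3.635 -1.443
endloop
endfacet
facet normal -0.097 0.004 0.995
outer loop
vertex 3.32 -3.631 -0.437
vertex 4.009 -2.909 -0.373
vertex 2.092 -2.447 -0.562
endloop
endfacet
facet normal 0.689 0.722 0.065
outer loop
vertex 2.781 -1.725 -0.497
vertex 4.009 -2.909 -0.373
vertex 2.88 -1.729 -1.503
endloop
endfacet
facet normal 0.098 -0.004 -0.995
outer loop
vertex 4.108 -2.913 -1.378
vertex 3.419 -3.635 -1.443
vertex 2.88 -1.729 -1.503
endloop
endfacet
facet normal 0.689 0.722 0.065
outer loop
vertex 2.88 -1.729 -1.503
vertex 4.009 -2.909 -0.373
vertex 4.108 -2.913 -1.378
endloop
endfacet
facet normal 0.718 -0.692 0.073
outer loop
vertex 4.108 -2.913 -1.378
vertex 3.32 -3.631 -0.437
vertex 3.419 -3.635 -1.443
endloop
endfacet
facet normal 0.718 -0.692 0.074
outer loop
vertex 4.009 -2.909 -0.373
vertex 3.32 -3.631 -0.437
vertex 4.108 -2.913 -1.378
endloop
endfacet

endsolid


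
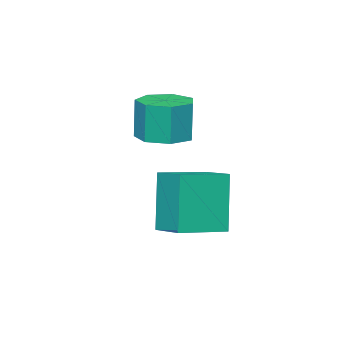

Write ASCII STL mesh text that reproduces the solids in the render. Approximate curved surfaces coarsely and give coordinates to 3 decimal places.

solid 
facet normal 0.036 0.005 -0.999
outer loop
vertex 2.249 -2.7 -1.095
vertex 1.627 -2.036 -1.114
vertex 2.534 -1.964 -1.081
endloop
endfacet
facet normal 0.932 -0.361 0.033
outer loop
vertex 2.249 -2.7 -1.095
vertex 2.534 -1.964 -1.081
vertex 2.194 -2.709 0.374
endloop
endfacet
facet normal 0.932 -0.361 0.033
outer loop
vertex 2.194 -2.709 0.374
vertex 2.534 -1.964 -1.081
vertex 2.479 -1.973 0.388
endloop
endfacet
facet normal -0.037 -0.005 0.999
outer loop
vertex 2.194 -2.709 0.374
vertex 2.479 -1.973 0.388
vertex 1.573 -2.044 0.354
endloop
endfacet
facet normal 0.036 0.006 -0.999
outer loop
vertex 2.534 -1.964 -1.081
vertex 1.627 -2.036 -1.114
vertex 2.136 -1.282 -1.091
endloop
endfacet
facet normal 0.863 0.504 0.035
outer loop
vertex 2.534 -1.964 -1.081
vertex 2.136 -1.282 -1.091
vertex 2.479 -1.973 0.388
endloop
endfacet
facet normal 0.864 0.503 0.034
outer loop
vertex 2.479 -1.973 0.388
vertex 2.136 -1.282 -1.091
vertex 2.082 -1.29 0.378
endloop
endfacet
facet normal -0.037 -0.007 0.999
outer loop
vertex 2.479 -1.973 0.388
vertex 2.082 -1.29 0.378
vertex 1.573 -2.044 0.354
endloop
endfacet
facet normal 0.037 0.006 -0.999
outer loop
vertex 2.136 -1.282 -1.091
vertex 1.627 -2.036 -1.114
vertex 1.355 -1.167 -1.119
endloop
endfacet
facet normal 0.145 0.989 0.011
outer loop
vertex 2.136 -1.282 -1.091
vertex 1.355 -1.167 -1.119
vertex 2.082 -1.29 0.378
endloop
endfacet
facet normal 0.144 0.990 0.011
outer loop
vertex 2.082 -1.29 0.378
vertex 1.355 -1.167 -1.119
vertex 1.301 -1.176 0.35
endloop
endfacet
facet normal -0.037 -0.007 0.999
outer loop
vertex 2.082 -1.29 0.378
vertex 1.301 -1.176 0.35
vertex 1.573 -2.044 0.354
endloop
endfacet
facet normal 0.038 0.006 -0.999
outer loop
vertex 1.355 -1.167 -1.119
vertex 1.627 -2.036 -1.114
vertex 0.779 -1.707 -1.144
endloop
endfacet
facet normal -0.683 0.730 -0.021
outer loop
vertex 1.355 -1.167 -1.119
vertex 0.779 -1.707 -1.144
vertex 1.301 -1.176 0.35
endloop
endfacet
facet normal -0.683 0.730 -0.021
outer loop
vertex 1.301 -1.176 0.35
vertex 0.779 -1.707 -1.144
vertex 0.725 -1.715 0.325
endloop
endfacet
facet normal -0.037 -0.007 0.999
outer loop
vertex 1.301 -1.176 0.35
vertex 0.725 -1.715 0.325
vertex 1.573 -2.044 0.354
endloop
endfacet
facet normal 0.038 0.006 -0.999
outer loop
vertex 0.779 -1.707 -1.144
vertex 1.627 -2.036 -1.114
vertex 0.842 -2.494 -1.146
endloop
endfacet
facet normal -0.996 -0.080 -0.037
outer loop
vertex 0.779 -1.707 -1.144
vertex 0.842 -2.494 -1.146
vertex 0.725 -1.715 0.325
endloop
endfacet
facet normal -0.996 -0.078 -0.038
outer loop
vertex 0.725 -1.715 0.325
vertex 0.842 -2.494 -1.146
vertex 0.787 -2.502 0.323
endloop
endfacet
facet normal -0.036 -0.005 0.999
outer loop
vertex 0.725 -1.715 0.325
vertex 0.787 -2.502 0.323
vertex 1.573 -2.044 0.354
endloop
endfacet
facet normal 0.037 0.007 -0.999
outer loop
vertex 0.842 -2.494 -1.146
vertex 1.627 -2.036 -1.114
vertex 1.495 -2.936 -1.125
endloop
endfacet
facet normal -0.560 -0.828 -0.025
outer loop
vertex 0.842 -2.494 -1.146
vertex 1.495 -2.936 -1.125
vertex 0.787 -2.502 0.323
endloop
endfacet
facet normal -0.560 -0.828 -0.026
outer loop
vertex 0.787 -2.502 0.323
vertex 1.495 -2.936 -1.125
vertex 1.441 -2.945 0.344
endloop
endfacet
facet normal -0.036 -0.006 0.999
outer loop
vertex 0.787 -2.502 0.323
vertex 1.441 -2.945 0.344
vertex 1.573 -2.044 0.354
endloop
endfacet
facet normal 0.038 0.007 -0.999
outer loop
vertex 1.495 -2.936 -1.125
vertex 1.627 -2.036 -1.114
vertex 2.249 -2.7 -1.095
endloop
endfacet
facet normal 0.299 -0.954 0.005
outer loop
vertex 1.495 -2.936 -1.125
vertex 2.249 -2.7 -1.095
vertex 1.441 -2.945 0.344
endloop
endfacet
facet normal 0.299 -0.954 0.005
outer loop
vertex 1.441 -2.945 0.344
vertex 2.249 -2.7 -1.095
vertex 2.194 -2.709 0.374
endloop
endfacet
facet normal -0.038 -0.006 0.999
outer loop
vertex 1.441 -2.945 0.344
vertex 2.194 -2.709 0.374
vertex 1.573 -2.044 0.354
endloop
endfacet
facet normal -0.946 0.272 -0.179
outer loop
vertex 2.333 0.36 -1.746
vertex 2.603 1.499 -1.443
vertex 2.828 0.772 -3.735
endloop
endfacet
facet normal -0.223 -0.942 -0.251
outer loop
vertex 4.397 0.321 -3.437
vertex 2.333 0.36 -1.746
vertex 2.828 0.772 -3.735
endloop
endfacet
facet normal -0.946 0.272 -0.179
outer loop
vertex 2.828 0.772 -3.735
vertex 2.603 1.499 -1.443
vertex 3.098 1.912 -3.431
endloop
endfacet
facet normal 0.237 0.197 -0.951
outer loop
vertex 3.098 1.912 -3.431
vertex 4.397 0.321 -3.437
vertex 2.828 0.772 -3.735
endloop
endfacet
facet normal -0.237 -0.197 0.951
outer loop
vertex 2.333 0.36 -1.746
vertex 4.172 1.048 -1.145
vertex 2.603 1.499 -1.443
endloop
endfacet
facet normal -0.224 -0.942 -0.251
outer loop
vertex 3.902 -0.092 -1.449
vertex 2.333 0.36 -1.746
vertex 4.397 0.321 -3.437
endloop
endfacet
facet normal -0.237 -0.198 0.951
outer loop
vertex 3.902 -0.092 -1.449
vertex 4.172 1.048 -1.145
vertex 2.333 0.36 -1.746
endloop
endfacet
facet normal 0.223 0.942 0.251
outer loop
vertex 2.603 1.499 -1.443
vertex 4.172 1.048 -1.145
vertex 3.098 1.912 -3.431
endloop
endfacet
facet normal 0.237 0.197 -0.951
outer loop
vertex 4.667 1.46 -3.134
vertex 4.397 0.321 -3.437
vertex 3.098 1.912 -3.431
endloop
endfacet
facet normal 0.224 0.942 0.251
outer loop
vertex 3.098 1.912 -3.431
vertex 4.172 1.048 -1.145
vertex 4.667 1.46 -3.134
endloop
endfacet
facet normal 0.946 -0.272 0.179
outer loop
vertex 4.667 1.46 -3.134
vertex 3.902 -0.092 -1.449
vertex 4.397 0.321 -3.437
endloop
endfacet
facet normal 0.946 -0.272 0.179
outer loop
vertex 4.172 1.048 -1.145
vertex 3.902 -0.092 -1.449
vertex 4.667 1.46 -3.134
endloop
endfacet

endsolid


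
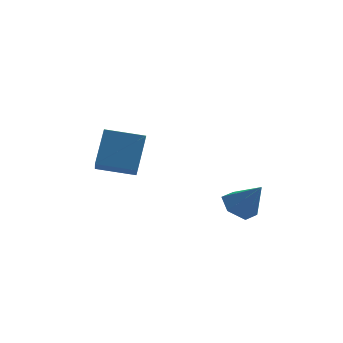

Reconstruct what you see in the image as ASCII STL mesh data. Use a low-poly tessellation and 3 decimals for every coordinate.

solid 
facet normal -0.983 0.055 0.178
outer loop
vertex -4.344 2.744 0.008
vertex -4.049 3.703 1.343
vertex -4.453 4.263 -1.06
endloop
endfacet
facet normal -0.176 -0.575 -0.799
outer loop
vertex -2.891 4.177 -1.343
vertex -4.344 2.744 0.008
vertex -4.453 4.263 -1.06
endloop
endfacet
facet normal -0.983 0.054 0.178
outer loop
vertex -4.453 4.263 -1.06
vertex -4.049 3.703 1.343
vertex -4.159 5.222 0.275
endloop
endfacet
facet normal -0.059 0.817 -0.574
outer loop
vertex -4.159 5.222 0.275
vertex -2.891 4.177 -1.343
vertex -4.453 4.263 -1.06
endloop
endfacet
facet normal 0.059 -0.817 0.574
outer loop
vertex -4.344 2.744 0.008
vertex -2.487 3.617 1.06
vertex -4.049 3.703 1.343
endloop
endfacet
facet normal -0.176 -0.575 -0.799
outer loop
vertex -2.781 2.658 -0.275
vertex -4.344 2.744 0.008
vertex -2.891 4.177 -1.343
endloop
endfacet
facet normal 0.059 -0.817 0.574
outer loop
vertex -2.781 2.658 -0.275
vertex -2.487 3.617 1.06
vertex -4.344 2.744 0.008
endloop
endfacet
facet normal 0.176 0.575 0.799
outer loop
vertex -4.049 3.703 1.343
vertex -2.487 3.617 1.06
vertex -4.159 5.222 0.275
endloop
endfacet
facet normal -0.059 0.817 -0.574
outer loop
vertex -2.596 5.136 -0.008
vertex -2.891 4.177 -1.343
vertex -4.159 5.222 0.275
endloop
endfacet
facet normal 0.176 0.575 0.799
outer loop
vertex -4.159 5.222 0.275
vertex -2.487 3.617 1.06
vertex -2.596 5.136 -0.008
endloop
endfacet
facet normal 0.983 -0.054 -0.178
outer loop
vertex -2.596 5.136 -0.008
vertex -2.781 2.658 -0.275
vertex -2.891 4.177 -1.343
endloop
endfacet
facet normal 0.983 -0.054 -0.177
outer loop
vertex -2.487 3.617 1.06
vertex -2.781 2.658 -0.275
vertex -2.596 5.136 -0.008
endloop
endfacet
facet normal -0.536 0.241 -0.809
outer loop
vertex 1.587 1.082 -1.664
vertex 0.942 1.114 -1.227
vertex 1.378 1.753 -1.326
endloop
endfacet
facet normal 0.952 0.305 -0.018
outer loop
vertex 1.587 1.082 -1.664
vertex 1.378 1.753 -1.326
vertex 1.718 0.766 -0.053
endloop
endfacet
facet normal -0.536 0.240 -0.809
outer loop
vertex 1.378 1.753 -1.326
vertex 0.942 1.114 -1.227
vertex 0.733 1.786 -0.889
endloop
endfacet
facet normal 0.380 0.777 0.501
outer loop
vertex 1.378 1.753 -1.326
vertex 0.733 1.786 -0.889
vertex 1.718 0.766 -0.053
endloop
endfacet
facet normal -0.535 0.241 -0.810
outer loop
vertex 0.733 1.786 -0.889
vertex 0.942 1.114 -1.227
vertex 0.296 1.147 -0.79
endloop
endfacet
facet normal -0.347 0.371 0.861
outer loop
vertex 0.733 1.786 -0.889
vertex 0.296 1.147 -0.79
vertex 1.718 0.766 -0.053
endloop
endfacet
facet normal -0.535 0.241 -0.810
outer loop
vertex 0.296 1.147 -0.79
vertex 0.942 1.114 -1.227
vertex 0.505 0.475 -1.128
endloop
endfacet
facet normal -0.500 -0.508 0.701
outer loop
vertex 0.296 1.147 -0.79
vertex 0.505 0.475 -1.128
vertex 1.718 0.766 -0.053
endloop
endfacet
facet normal -0.536 0.241 -0.809
outer loop
vertex 0.505 0.475 -1.128
vertex 0.942 1.114 -1.227
vertex 1.151 0.443 -1.565
endloop
endfacet
facet normal 0.074 -0.981 0.182
outer loop
vertex 0.505 0.475 -1.128
vertex 1.151 0.443 -1.565
vertex 1.718 0.766 -0.053
endloop
endfacet
facet normal -0.536 0.241 -0.809
outer loop
vertex 1.151 0.443 -1.565
vertex 0.942 1.114 -1.227
vertex 1.587 1.082 -1.664
endloop
endfacet
facet normal 0.800 -0.573 -0.177
outer loop
vertex 1.151 0.443 -1.565
vertex 1.587 1.082 -1.664
vertex 1.718 0.766 -0.053
endloop
endfacet

endsolid


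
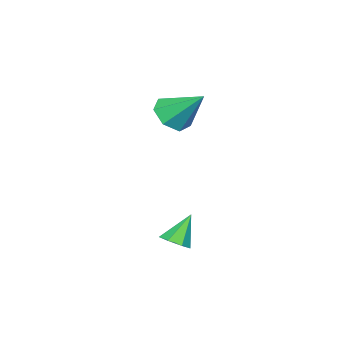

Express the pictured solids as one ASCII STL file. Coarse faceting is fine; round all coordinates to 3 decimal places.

solid 
facet normal 0.532 -0.150 -0.834
outer loop
vertex 2.644 1.551 -3.038
vertex 2.136 1.479 -3.349
vertex 2.442 1.984 -3.245
endloop
endfacet
facet normal 0.500 0.552 0.667
outer loop
vertex 2.644 1.551 -3.038
vertex 2.442 1.984 -3.245
vertex 1.424 1.681 -2.231
endloop
endfacet
facet normal 0.531 -0.150 -0.834
outer loop
vertex 2.442 1.984 -3.245
vertex 2.136 1.479 -3.349
vertex 2.01 2.037 -3.53
endloop
endfacet
facet normal -0.043 0.968 0.246
outer loop
vertex 2.442 1.984 -3.245
vertex 2.01 2.037 -3.53
vertex 1.424 1.681 -2.231
endloop
endfacet
facet normal 0.530 -0.151 -0.835
outer loop
vertex 2.01 2.037 -3.53
vertex 2.136 1.479 -3.349
vertex 1.672 1.67 -3.678
endloop
endfacet
facet normal -0.704 0.699 -0.126
outer loop
vertex 2.01 2.037 -3.53
vertex 1.672 1.67 -3.678
vertex 1.424 1.681 -2.231
endloop
endfacet
facet normal 0.530 -0.150 -0.835
outer loop
vertex 1.672 1.67 -3.678
vertex 2.136 1.479 -3.349
vertex 1.683 1.159 -3.579
endloop
endfacet
facet normal -0.984 -0.054 -0.168
outer loop
vertex 1.672 1.67 -3.678
vertex 1.683 1.159 -3.579
vertex 1.424 1.681 -2.231
endloop
endfacet
facet normal 0.531 -0.152 -0.834
outer loop
vertex 1.683 1.159 -3.579
vertex 2.136 1.479 -3.349
vertex 2.035 0.889 -3.306
endloop
endfacet
facet normal -0.673 -0.724 0.151
outer loop
vertex 1.683 1.159 -3.579
vertex 2.035 0.889 -3.306
vertex 1.424 1.681 -2.231
endloop
endfacet
facet normal 0.530 -0.151 -0.835
outer loop
vertex 2.035 0.889 -3.306
vertex 2.136 1.479 -3.349
vertex 2.463 1.063 -3.066
endloop
endfacet
facet normal -0.004 -0.806 0.592
outer loop
vertex 2.035 0.889 -3.306
vertex 2.463 1.063 -3.066
vertex 1.424 1.681 -2.231
endloop
endfacet
facet normal 0.532 -0.149 -0.834
outer loop
vertex 2.463 1.063 -3.066
vertex 2.136 1.479 -3.349
vertex 2.644 1.551 -3.038
endloop
endfacet
facet normal 0.518 -0.239 0.821
outer loop
vertex 2.463 1.063 -3.066
vertex 2.644 1.551 -3.038
vertex 1.424 1.681 -2.231
endloop
endfacet
facet normal 0.019 -0.751 -0.660
outer loop
vertex -1.039 -0.451 0.405
vertex -1.384 -0.991 1.009
vertex -1.802 -0.485 0.422
endloop
endfacet
facet normal -0.050 0.909 -0.413
outer loop
vertex -1.039 -0.451 0.405
vertex -1.802 -0.485 0.422
vertex -1.416 0.331 2.171
endloop
endfacet
facet normal 0.018 -0.751 -0.660
outer loop
vertex -1.802 -0.485 0.422
vertex -1.384 -0.991 1.009
vertex -2.25 -0.899 0.881
endloop
endfacet
facet normal -0.745 0.652 -0.140
outer loop
vertex -1.802 -0.485 0.422
vertex -2.25 -0.899 0.881
vertex -1.416 0.331 2.171
endloop
endfacet
facet normal 0.018 -0.750 -0.661
outer loop
vertex -2.25 -0.899 0.881
vertex -1.384 -0.991 1.009
vertex -2.046 -1.383 1.436
endloop
endfacet
facet normal -0.886 0.135 0.444
outer loop
vertex -2.25 -0.899 0.881
vertex -2.046 -1.383 1.436
vertex -1.416 0.331 2.171
endloop
endfacet
facet normal 0.018 -0.750 -0.661
outer loop
vertex -2.046 -1.383 1.436
vertex -1.384 -0.991 1.009
vertex -1.344 -1.571 1.669
endloop
endfacet
facet normal -0.365 -0.250 0.897
outer loop
vertex -2.046 -1.383 1.436
vertex -1.344 -1.571 1.669
vertex -1.416 0.331 2.171
endloop
endfacet
facet normal 0.019 -0.750 -0.661
outer loop
vertex -1.344 -1.571 1.669
vertex -1.384 -0.991 1.009
vertex -0.672 -1.322 1.405
endloop
endfacet
facet normal 0.425 -0.216 0.879
outer loop
vertex -1.344 -1.571 1.669
vertex -0.672 -1.322 1.405
vertex -1.416 0.331 2.171
endloop
endfacet
facet normal 0.018 -0.751 -0.660
outer loop
vertex -0.672 -1.322 1.405
vertex -1.384 -0.991 1.009
vertex -0.536 -0.824 0.842
endloop
endfacet
facet normal 0.890 0.213 0.404
outer loop
vertex -0.672 -1.322 1.405
vertex -0.536 -0.824 0.842
vertex -1.416 0.331 2.171
endloop
endfacet
facet normal 0.018 -0.750 -0.661
outer loop
vertex -0.536 -0.824 0.842
vertex -1.384 -0.991 1.009
vertex -1.039 -0.451 0.405
endloop
endfacet
facet normal 0.679 0.714 -0.171
outer loop
vertex -0.536 -0.824 0.842
vertex -1.039 -0.451 0.405
vertex -1.416 0.331 2.171
endloop
endfacet

endsolid


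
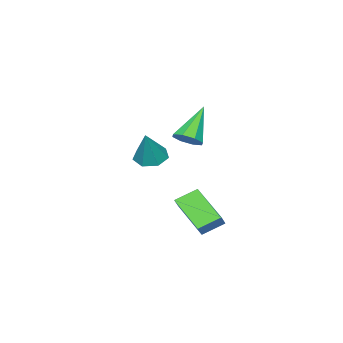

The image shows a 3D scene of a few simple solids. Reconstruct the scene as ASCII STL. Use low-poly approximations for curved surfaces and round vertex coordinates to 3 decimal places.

solid 
facet normal -0.441 -0.182 -0.879
outer loop
vertex 3.233 -4.036 -0.676
vertex 2.671 -3.461 -0.513
vertex 3.393 -3.377 -0.893
endloop
endfacet
facet normal 0.972 -0.236 0.001
outer loop
vertex 3.233 -4.036 -0.676
vertex 3.393 -3.377 -0.893
vertex 3.449 -3.139 1.033
endloop
endfacet
facet normal -0.441 -0.183 -0.879
outer loop
vertex 3.393 -3.377 -0.893
vertex 2.671 -3.461 -0.513
vertex 3.009 -2.782 -0.824
endloop
endfacet
facet normal 0.832 0.547 -0.092
outer loop
vertex 3.393 -3.377 -0.893
vertex 3.009 -2.782 -0.824
vertex 3.449 -3.139 1.033
endloop
endfacet
facet normal -0.441 -0.183 -0.879
outer loop
vertex 3.009 -2.782 -0.824
vertex 2.671 -3.461 -0.513
vertex 2.371 -2.699 -0.521
endloop
endfacet
facet normal 0.193 0.971 0.141
outer loop
vertex 3.009 -2.782 -0.824
vertex 2.371 -2.699 -0.521
vertex 3.449 -3.139 1.033
endloop
endfacet
facet normal -0.442 -0.183 -0.878
outer loop
vertex 2.371 -2.699 -0.521
vertex 2.671 -3.461 -0.513
vertex 1.959 -3.189 -0.211
endloop
endfacet
facet normal -0.460 0.718 0.523
outer loop
vertex 2.371 -2.699 -0.521
vertex 1.959 -3.189 -0.211
vertex 3.449 -3.139 1.033
endloop
endfacet
facet normal -0.442 -0.183 -0.878
outer loop
vertex 1.959 -3.189 -0.211
vertex 2.671 -3.461 -0.513
vertex 2.084 -3.885 -0.129
endloop
endfacet
facet normal -0.640 -0.025 0.768
outer loop
vertex 1.959 -3.189 -0.211
vertex 2.084 -3.885 -0.129
vertex 3.449 -3.139 1.033
endloop
endfacet
facet normal -0.441 -0.184 -0.878
outer loop
vertex 2.084 -3.885 -0.129
vertex 2.671 -3.461 -0.513
vertex 2.651 -4.262 -0.335
endloop
endfacet
facet normal -0.209 -0.692 0.691
outer loop
vertex 2.084 -3.885 -0.129
vertex 2.651 -4.262 -0.335
vertex 3.449 -3.139 1.033
endloop
endfacet
facet normal -0.443 -0.184 -0.878
outer loop
vertex 2.651 -4.262 -0.335
vertex 2.671 -3.461 -0.513
vertex 3.233 -4.036 -0.676
endloop
endfacet
facet normal 0.510 -0.787 0.348
outer loop
vertex 2.651 -4.262 -0.335
vertex 3.233 -4.036 -0.676
vertex 3.449 -3.139 1.033
endloop
endfacet
facet normal 0.637 0.059 -0.768
outer loop
vertex 4.043 -1.149 1.694
vertex 3.567 -0.75 1.33
vertex 4.105 -0.61 1.787
endloop
endfacet
facet normal 0.526 -0.203 0.826
outer loop
vertex 4.043 -1.149 1.694
vertex 4.105 -0.61 1.787
vertex 2.273 -0.87 2.89
endloop
endfacet
facet normal 0.637 0.059 -0.768
outer loop
vertex 4.105 -0.61 1.787
vertex 3.567 -0.75 1.33
vertex 3.852 -0.152 1.612
endloop
endfacet
facet normal 0.390 0.509 0.768
outer loop
vertex 4.105 -0.61 1.787
vertex 3.852 -0.152 1.612
vertex 2.273 -0.87 2.89
endloop
endfacet
facet normal 0.637 0.059 -0.769
outer loop
vertex 3.852 -0.152 1.612
vertex 3.567 -0.75 1.33
vertex 3.432 -0.045 1.272
endloop
endfacet
facet normal -0.091 0.912 0.400
outer loop
vertex 3.852 -0.152 1.612
vertex 3.432 -0.045 1.272
vertex 2.273 -0.87 2.89
endloop
endfacet
facet normal 0.637 0.059 -0.769
outer loop
vertex 3.432 -0.045 1.272
vertex 3.567 -0.75 1.33
vertex 3.091 -0.351 0.966
endloop
endfacet
facet normal -0.635 0.770 -0.062
outer loop
vertex 3.432 -0.045 1.272
vertex 3.091 -0.351 0.966
vertex 2.273 -0.87 2.89
endloop
endfacet
facet normal 0.637 0.058 -0.769
outer loop
vertex 3.091 -0.351 0.966
vertex 3.567 -0.75 1.33
vertex 3.028 -0.89 0.873
endloop
endfacet
facet normal -0.923 0.168 -0.347
outer loop
vertex 3.091 -0.351 0.966
vertex 3.028 -0.89 0.873
vertex 2.273 -0.87 2.89
endloop
endfacet
facet normal 0.637 0.058 -0.769
outer loop
vertex 3.028 -0.89 0.873
vertex 3.567 -0.75 1.33
vertex 3.281 -1.348 1.048
endloop
endfacet
facet normal -0.787 -0.545 -0.289
outer loop
vertex 3.028 -0.89 0.873
vertex 3.281 -1.348 1.048
vertex 2.273 -0.87 2.89
endloop
endfacet
facet normal 0.637 0.058 -0.769
outer loop
vertex 3.281 -1.348 1.048
vertex 3.567 -0.75 1.33
vertex 3.701 -1.455 1.388
endloop
endfacet
facet normal -0.306 -0.949 0.079
outer loop
vertex 3.281 -1.348 1.048
vertex 3.701 -1.455 1.388
vertex 2.273 -0.87 2.89
endloop
endfacet
facet normal 0.637 0.058 -0.769
outer loop
vertex 3.701 -1.455 1.388
vertex 3.567 -0.75 1.33
vertex 4.043 -1.149 1.694
endloop
endfacet
facet normal 0.238 -0.807 0.541
outer loop
vertex 3.701 -1.455 1.388
vertex 4.043 -1.149 1.694
vertex 2.273 -0.87 2.89
endloop
endfacet
facet normal -0.660 -0.244 -0.711
outer loop
vertex 2.53 -2.049 -3.248
vertex 1.692 -1.418 -2.686
vertex 3.08 -0.344 -4.344
endloop
endfacet
facet normal 0.704 -0.531 -0.472
outer loop
vertex 3.628 -0.142 -3.754
vertex 2.53 -2.049 -3.248
vertex 3.08 -0.344 -4.344
endloop
endfacet
facet normal -0.660 -0.243 -0.710
outer loop
vertex 3.08 -0.344 -4.344
vertex 1.692 -1.418 -2.686
vertex 2.242 0.287 -3.781
endloop
endfacet
facet normal 0.262 0.812 -0.521
outer loop
vertex 2.242 0.287 -3.781
vertex 3.628 -0.142 -3.754
vertex 3.08 -0.344 -4.344
endloop
endfacet
facet normal -0.262 -0.812 0.521
outer loop
vertex 2.53 -2.049 -3.248
vertex 2.24 -1.216 -2.096
vertex 1.692 -1.418 -2.686
endloop
endfacet
facet normal 0.704 -0.531 -0.473
outer loop
vertex 3.078 -1.847 -2.659
vertex 2.53 -2.049 -3.248
vertex 3.628 -0.142 -3.754
endloop
endfacet
facet normal -0.261 -0.812 0.522
outer loop
vertex 3.078 -1.847 -2.659
vertex 2.24 -1.216 -2.096
vertex 2.53 -2.049 -3.248
endloop
endfacet
facet normal -0.704 0.530 0.472
outer loop
vertex 1.692 -1.418 -2.686
vertex 2.24 -1.216 -2.096
vertex 2.242 0.287 -3.781
endloop
endfacet
facet normal 0.262 0.812 -0.522
outer loop
vertex 2.79 0.489 -3.192
vertex 3.628 -0.142 -3.754
vertex 2.242 0.287 -3.781
endloop
endfacet
facet normal -0.704 0.531 0.473
outer loop
vertex 2.242 0.287 -3.781
vertex 2.24 -1.216 -2.096
vertex 2.79 0.489 -3.192
endloop
endfacet
facet normal 0.660 0.244 0.711
outer loop
vertex 2.79 0.489 -3.192
vertex 3.078 -1.847 -2.659
vertex 3.628 -0.142 -3.754
endloop
endfacet
facet normal 0.661 0.243 0.710
outer loop
vertex 2.24 -1.216 -2.096
vertex 3.078 -1.847 -2.659
vertex 2.79 0.489 -3.192
endloop
endfacet

endsolid


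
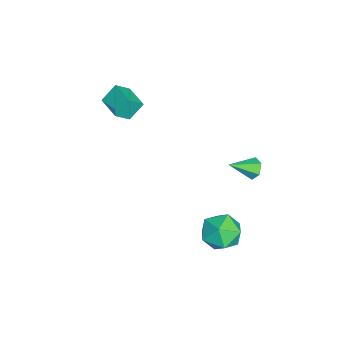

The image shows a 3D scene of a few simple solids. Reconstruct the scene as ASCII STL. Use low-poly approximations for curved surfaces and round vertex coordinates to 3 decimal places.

solid 
facet normal -0.355 0.798 -0.487
outer loop
vertex -0.849 3.853 -4.064
vertex -1.348 3.902 -3.62
vertex -0.77 4.225 -3.513
endloop
endfacet
facet normal 0.993 -0.057 -0.104
outer loop
vertex -0.849 3.853 -4.064
vertex -0.77 4.225 -3.513
vertex -0.792 2.658 -2.86
endloop
endfacet
facet normal -0.356 0.798 -0.487
outer loop
vertex -0.77 4.225 -3.513
vertex -1.348 3.902 -3.62
vertex -1.269 4.274 -3.068
endloop
endfacet
facet normal 0.654 0.283 0.702
outer loop
vertex -0.77 4.225 -3.513
vertex -1.269 4.274 -3.068
vertex -0.792 2.658 -2.86
endloop
endfacet
facet normal -0.356 0.798 -0.487
outer loop
vertex -1.269 4.274 -3.068
vertex -1.348 3.902 -3.62
vertex -1.846 3.951 -3.175
endloop
endfacet
facet normal -0.215 0.062 0.975
outer loop
vertex -1.269 4.274 -3.068
vertex -1.846 3.951 -3.175
vertex -0.792 2.658 -2.86
endloop
endfacet
facet normal -0.356 0.799 -0.486
outer loop
vertex -1.846 3.951 -3.175
vertex -1.348 3.902 -3.62
vertex -1.925 3.58 -3.727
endloop
endfacet
facet normal -0.745 -0.499 0.442
outer loop
vertex -1.846 3.951 -3.175
vertex -1.925 3.58 -3.727
vertex -0.792 2.658 -2.86
endloop
endfacet
facet normal -0.355 0.798 -0.488
outer loop
vertex -1.925 3.58 -3.727
vertex -1.348 3.902 -3.62
vertex -1.426 3.53 -4.172
endloop
endfacet
facet normal -0.406 -0.839 -0.361
outer loop
vertex -1.925 3.58 -3.727
vertex -1.426 3.53 -4.172
vertex -0.792 2.658 -2.86
endloop
endfacet
facet normal -0.355 0.798 -0.487
outer loop
vertex -1.426 3.53 -4.172
vertex -1.348 3.902 -3.62
vertex -0.849 3.853 -4.064
endloop
endfacet
facet normal 0.464 -0.617 -0.635
outer loop
vertex -1.426 3.53 -4.172
vertex -0.849 3.853 -4.064
vertex -0.792 2.658 -2.86
endloop
endfacet
facet normal -0.471 0.593 -0.653
outer loop
vertex -3.54 -2.668 0.264
vertex -2.357 -1.815 0.185
vertex -3.121 -3.333 -0.643
endloop
endfacet
facet normal -0.810 -0.584 0.054
outer loop
vertex -2.603 -3.985 0.075
vertex -3.54 -2.668 0.264
vertex -3.121 -3.333 -0.643
endloop
endfacet
facet normal -0.472 0.593 -0.652
outer loop
vertex -3.121 -3.333 -0.643
vertex -2.357 -1.815 0.185
vertex -1.939 -2.48 -0.722
endloop
endfacet
facet normal 0.349 -0.554 -0.755
outer loop
vertex -1.939 -2.48 -0.722
vertex -2.603 -3.985 0.075
vertex -3.121 -3.333 -0.643
endloop
endfacet
facet normal -0.349 0.554 0.755
outer loop
vertex -3.54 -2.668 0.264
vertex -1.839 -2.467 0.903
vertex -2.357 -1.815 0.185
endloop
endfacet
facet normal -0.810 -0.584 0.055
outer loop
vertex -3.021 -3.32 0.982
vertex -3.54 -2.668 0.264
vertex -2.603 -3.985 0.075
endloop
endfacet
facet normal -0.349 0.554 0.756
outer loop
vertex -3.021 -3.32 0.982
vertex -1.839 -2.467 0.903
vertex -3.54 -2.668 0.264
endloop
endfacet
facet normal 0.810 0.584 -0.055
outer loop
vertex -2.357 -1.815 0.185
vertex -1.839 -2.467 0.903
vertex -1.939 -2.48 -0.722
endloop
endfacet
facet normal 0.349 -0.554 -0.756
outer loop
vertex -1.42 -3.132 -0.004
vertex -2.603 -3.985 0.075
vertex -1.939 -2.48 -0.722
endloop
endfacet
facet normal 0.810 0.584 -0.054
outer loop
vertex -1.939 -2.48 -0.722
vertex -1.839 -2.467 0.903
vertex -1.42 -3.132 -0.004
endloop
endfacet
facet normal 0.471 -0.593 0.652
outer loop
vertex -1.42 -3.132 -0.004
vertex -3.021 -3.32 0.982
vertex -2.603 -3.985 0.075
endloop
endfacet
facet normal 0.472 -0.593 0.653
outer loop
vertex -1.839 -2.467 0.903
vertex -3.021 -3.32 0.982
vertex -1.42 -3.132 -0.004
endloop
endfacet
facet normal -0.918 0.252 -0.306
outer loop
vertex 3.048 2.752 -4.644
vertex 2.608 2.409 -3.607
vertex 2.963 3.521 -3.756
endloop
endfacet
facet normal -0.424 0.664 -0.616
outer loop
vertex 3.048 2.752 -4.644
vertex 2.963 3.521 -3.756
vertex 3.926 3.508 -4.434
endloop
endfacet
facet normal 0.026 0.240 -0.971
outer loop
vertex 3.048 2.752 -4.644
vertex 3.926 3.508 -4.434
vertex 4.166 2.388 -4.704
endloop
endfacet
facet normal -0.189 -0.436 -0.880
outer loop
vertex 3.048 2.752 -4.644
vertex 4.166 2.388 -4.704
vertex 3.351 1.708 -4.192
endloop
endfacet
facet normal -0.773 -0.427 -0.469
outer loop
vertex 3.048 2.752 -4.644
vertex 3.351 1.708 -4.192
vertex 2.608 2.409 -3.607
endloop
endfacet
facet normal -0.057 0.993 -0.101
outer loop
vertex 3.926 3.508 -4.434
vertex 2.963 3.521 -3.756
vertex 4.029 3.632 -3.268
endloop
endfacet
facet normal -0.856 0.327 0.401
outer loop
vertex 2.963 3.521 -3.756
vertex 2.608 2.409 -3.607
vertex 3.214 2.952 -2.756
endloop
endfacet
facet normal -0.621 -0.772 0.137
outer loop
vertex 2.608 2.409 -3.607
vertex 3.351 1.708 -4.192
vertex 3.454 1.832 -3.026
endloop
endfacet
facet normal 0.323 -0.785 -0.528
outer loop
vertex 3.351 1.708 -4.192
vertex 4.166 2.388 -4.704
vertex 4.417 1.819 -3.704
endloop
endfacet
facet normal 0.672 0.307 -0.674
outer loop
vertex 4.166 2.388 -4.704
vertex 3.926 3.508 -4.434
vertex 4.772 2.931 -3.853
endloop
endfacet
facet normal 0.189 0.436 0.880
outer loop
vertex 4.332 2.588 -2.816
vertex 4.029 3.632 -3.268
vertex 3.214 2.952 -2.756
endloop
endfacet
facet normal -0.026 -0.240 0.971
outer loop
vertex 4.332 2.588 -2.816
vertex 3.214 2.952 -2.756
vertex 3.454 1.832 -3.026
endloop
endfacet
facet normal 0.424 -0.664 0.616
outer loop
vertex 4.332 2.588 -2.816
vertex 3.454 1.832 -3.026
vertex 4.417 1.819 -3.704
endloop
endfacet
facet normal 0.918 -0.252 0.306
outer loop
vertex 4.332 2.588 -2.816
vertex 4.417 1.819 -3.704
vertex 4.772 2.931 -3.853
endloop
endfacet
facet normal 0.773 0.427 0.469
outer loop
vertex 4.332 2.588 -2.816
vertex 4.772 2.931 -3.853
vertex 4.029 3.632 -3.268
endloop
endfacet
facet normal -0.323 0.785 0.528
outer loop
vertex 3.214 2.952 -2.756
vertex 4.029 3.632 -3.268
vertex 2.963 3.521 -3.756
endloop
endfacet
facet normal -0.672 -0.307 0.674
outer loop
vertex 3.454 1.832 -3.026
vertex 3.214 2.952 -2.756
vertex 2.608 2.409 -3.607
endloop
endfacet
facet normal 0.057 -0.993 0.101
outer loop
vertex 4.417 1.819 -3.704
vertex 3.454 1.832 -3.026
vertex 3.351 1.708 -4.192
endloop
endfacet
facet normal 0.856 -0.327 -0.401
outer loop
vertex 4.772 2.931 -3.853
vertex 4.417 1.819 -3.704
vertex 4.166 2.388 -4.704
endloop
endfacet
facet normal 0.621 0.772 -0.137
outer loop
vertex 4.029 3.632 -3.268
vertex 4.772 2.931 -3.853
vertex 3.926 3.508 -4.434
endloop
endfacet

endsolid


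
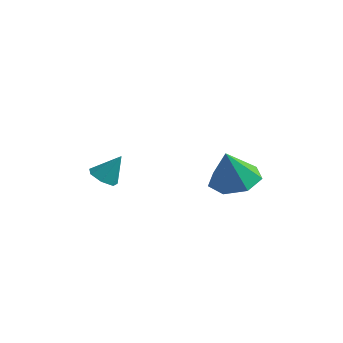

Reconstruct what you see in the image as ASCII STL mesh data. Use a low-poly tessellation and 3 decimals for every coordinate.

solid 
facet normal -0.417 -0.385 -0.823
outer loop
vertex -1.168 1.344 -4.816
vertex -1.637 1.063 -4.447
vertex -1.636 1.661 -4.727
endloop
endfacet
facet normal 0.535 0.832 -0.149
outer loop
vertex -1.168 1.344 -4.816
vertex -1.636 1.661 -4.727
vertex -1.103 1.557 -3.393
endloop
endfacet
facet normal -0.417 -0.385 -0.824
outer loop
vertex -1.636 1.661 -4.727
vertex -1.637 1.063 -4.447
vertex -2.106 1.528 -4.427
endloop
endfacet
facet normal -0.181 0.972 0.148
outer loop
vertex -1.636 1.661 -4.727
vertex -2.106 1.528 -4.427
vertex -1.103 1.557 -3.393
endloop
endfacet
facet normal -0.417 -0.385 -0.823
outer loop
vertex -2.106 1.528 -4.427
vertex -1.637 1.063 -4.447
vertex -2.222 1.045 -4.142
endloop
endfacet
facet normal -0.628 0.502 0.595
outer loop
vertex -2.106 1.528 -4.427
vertex -2.222 1.045 -4.142
vertex -1.103 1.557 -3.393
endloop
endfacet
facet normal -0.417 -0.386 -0.823
outer loop
vertex -2.222 1.045 -4.142
vertex -1.637 1.063 -4.447
vertex -1.898 0.576 -4.086
endloop
endfacet
facet normal -0.470 -0.223 0.854
outer loop
vertex -2.222 1.045 -4.142
vertex -1.898 0.576 -4.086
vertex -1.103 1.557 -3.393
endloop
endfacet
facet normal -0.417 -0.387 -0.823
outer loop
vertex -1.898 0.576 -4.086
vertex -1.637 1.063 -4.447
vertex -1.377 0.474 -4.302
endloop
endfacet
facet normal 0.175 -0.659 0.732
outer loop
vertex -1.898 0.576 -4.086
vertex -1.377 0.474 -4.302
vertex -1.103 1.557 -3.393
endloop
endfacet
facet normal -0.416 -0.386 -0.823
outer loop
vertex -1.377 0.474 -4.302
vertex -1.637 1.063 -4.447
vertex -1.052 0.816 -4.627
endloop
endfacet
facet normal 0.820 -0.475 0.319
outer loop
vertex -1.377 0.474 -4.302
vertex -1.052 0.816 -4.627
vertex -1.103 1.557 -3.393
endloop
endfacet
facet normal -0.416 -0.386 -0.823
outer loop
vertex -1.052 0.816 -4.627
vertex -1.637 1.063 -4.447
vertex -1.168 1.344 -4.816
endloop
endfacet
facet normal 0.979 0.189 -0.073
outer loop
vertex -1.052 0.816 -4.627
vertex -1.168 1.344 -4.816
vertex -1.103 1.557 -3.393
endloop
endfacet
facet normal 0.134 0.244 -0.960
outer loop
vertex 3.922 2.171 -4.202
vertex 3.078 2.827 -4.153
vertex 4.106 3.046 -3.954
endloop
endfacet
facet normal 0.764 -0.320 0.560
outer loop
vertex 3.922 2.171 -4.202
vertex 4.106 3.046 -3.954
vertex 2.862 2.433 -2.607
endloop
endfacet
facet normal 0.134 0.245 -0.960
outer loop
vertex 4.106 3.046 -3.954
vertex 3.078 2.827 -4.153
vertex 3.516 3.756 -3.855
endloop
endfacet
facet normal 0.584 0.385 0.715
outer loop
vertex 4.106 3.046 -3.954
vertex 3.516 3.756 -3.855
vertex 2.862 2.433 -2.607
endloop
endfacet
facet normal 0.134 0.245 -0.960
outer loop
vertex 3.516 3.756 -3.855
vertex 3.078 2.827 -4.153
vertex 2.596 3.767 -3.981
endloop
endfacet
facet normal -0.088 0.706 0.703
outer loop
vertex 3.516 3.756 -3.855
vertex 2.596 3.767 -3.981
vertex 2.862 2.433 -2.607
endloop
endfacet
facet normal 0.134 0.244 -0.960
outer loop
vertex 2.596 3.767 -3.981
vertex 3.078 2.827 -4.153
vertex 2.039 3.069 -4.236
endloop
endfacet
facet normal -0.746 0.400 0.533
outer loop
vertex 2.596 3.767 -3.981
vertex 2.039 3.069 -4.236
vertex 2.862 2.433 -2.607
endloop
endfacet
facet normal 0.134 0.245 -0.960
outer loop
vertex 2.039 3.069 -4.236
vertex 3.078 2.827 -4.153
vertex 2.264 2.189 -4.429
endloop
endfacet
facet normal -0.893 -0.302 0.334
outer loop
vertex 2.039 3.069 -4.236
vertex 2.264 2.189 -4.429
vertex 2.862 2.433 -2.607
endloop
endfacet
facet normal 0.134 0.245 -0.960
outer loop
vertex 2.264 2.189 -4.429
vertex 3.078 2.827 -4.153
vertex 3.102 1.789 -4.414
endloop
endfacet
facet normal -0.420 -0.871 0.255
outer loop
vertex 2.264 2.189 -4.429
vertex 3.102 1.789 -4.414
vertex 2.862 2.433 -2.607
endloop
endfacet
facet normal 0.134 0.245 -0.960
outer loop
vertex 3.102 1.789 -4.414
vertex 3.078 2.827 -4.153
vertex 3.922 2.171 -4.202
endloop
endfacet
facet normal 0.318 -0.879 0.355
outer loop
vertex 3.102 1.789 -4.414
vertex 3.922 2.171 -4.202
vertex 2.862 2.433 -2.607
endloop
endfacet

endsolid


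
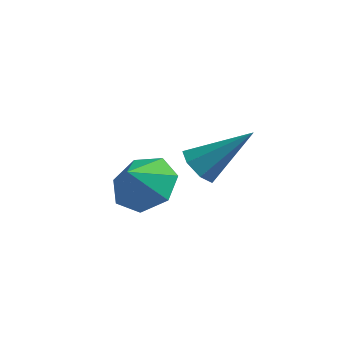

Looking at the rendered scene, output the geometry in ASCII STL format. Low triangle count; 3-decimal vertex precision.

solid 
facet normal -0.655 -0.395 -0.644
outer loop
vertex 3.221 3.168 -1.133
vertex 2.928 2.889 -0.664
vertex 2.825 3.451 -0.904
endloop
endfacet
facet normal 0.360 0.837 -0.413
outer loop
vertex 3.221 3.168 -1.133
vertex 2.825 3.451 -0.904
vertex 4.092 3.591 0.484
endloop
endfacet
facet normal -0.654 -0.395 -0.645
outer loop
vertex 2.825 3.451 -0.904
vertex 2.928 2.889 -0.664
vertex 2.506 3.31 -0.494
endloop
endfacet
facet normal -0.252 0.958 0.133
outer loop
vertex 2.825 3.451 -0.904
vertex 2.506 3.31 -0.494
vertex 4.092 3.591 0.484
endloop
endfacet
facet normal -0.654 -0.395 -0.645
outer loop
vertex 2.506 3.31 -0.494
vertex 2.928 2.889 -0.664
vertex 2.505 2.852 -0.212
endloop
endfacet
facet normal -0.526 0.447 0.724
outer loop
vertex 2.506 3.31 -0.494
vertex 2.505 2.852 -0.212
vertex 4.092 3.591 0.484
endloop
endfacet
facet normal -0.655 -0.395 -0.645
outer loop
vertex 2.505 2.852 -0.212
vertex 2.928 2.889 -0.664
vertex 2.822 2.421 -0.27
endloop
endfacet
facet normal -0.256 -0.312 0.915
outer loop
vertex 2.505 2.852 -0.212
vertex 2.822 2.421 -0.27
vertex 4.092 3.591 0.484
endloop
endfacet
facet normal -0.655 -0.394 -0.645
outer loop
vertex 2.822 2.421 -0.27
vertex 2.928 2.889 -0.664
vertex 3.219 2.342 -0.625
endloop
endfacet
facet normal 0.354 -0.747 0.562
outer loop
vertex 2.822 2.421 -0.27
vertex 3.219 2.342 -0.625
vertex 4.092 3.591 0.484
endloop
endfacet
facet normal -0.654 -0.394 -0.645
outer loop
vertex 3.219 2.342 -0.625
vertex 2.928 2.889 -0.664
vertex 3.397 2.675 -1.009
endloop
endfacet
facet normal 0.845 -0.530 -0.068
outer loop
vertex 3.219 2.342 -0.625
vertex 3.397 2.675 -1.009
vertex 4.092 3.591 0.484
endloop
endfacet
facet normal -0.654 -0.396 -0.644
outer loop
vertex 3.397 2.675 -1.009
vertex 2.928 2.889 -0.664
vertex 3.221 3.168 -1.133
endloop
endfacet
facet normal 0.847 0.176 -0.502
outer loop
vertex 3.397 2.675 -1.009
vertex 3.221 3.168 -1.133
vertex 4.092 3.591 0.484
endloop
endfacet
facet normal 0.192 0.587 -0.787
outer loop
vertex 1.655 3.826 -2.985
vertex 0.771 4.238 -2.893
vertex 1.618 4.511 -2.483
endloop
endfacet
facet normal 0.627 -0.438 0.644
outer loop
vertex 1.655 3.826 -2.985
vertex 1.618 4.511 -2.483
vertex 0.569 3.622 -2.067
endloop
endfacet
facet normal 0.191 0.587 -0.786
outer loop
vertex 1.618 4.511 -2.483
vertex 0.771 4.238 -2.893
vertex 0.942 4.991 -2.289
endloop
endfacet
facet normal 0.319 0.067 0.946
outer loop
vertex 1.618 4.511 -2.483
vertex 0.942 4.991 -2.289
vertex 0.569 3.622 -2.067
endloop
endfacet
facet normal 0.192 0.587 -0.786
outer loop
vertex 0.942 4.991 -2.289
vertex 0.771 4.238 -2.893
vertex 0.138 4.904 -2.55
endloop
endfacet
facet normal -0.323 0.237 0.916
outer loop
vertex 0.942 4.991 -2.289
vertex 0.138 4.904 -2.55
vertex 0.569 3.622 -2.067
endloop
endfacet
facet normal 0.192 0.587 -0.786
outer loop
vertex 0.138 4.904 -2.55
vertex 0.771 4.238 -2.893
vertex -0.19 4.315 -3.07
endloop
endfacet
facet normal -0.814 -0.056 0.577
outer loop
vertex 0.138 4.904 -2.55
vertex -0.19 4.315 -3.07
vertex 0.569 3.622 -2.067
endloop
endfacet
facet normal 0.192 0.587 -0.786
outer loop
vertex -0.19 4.315 -3.07
vertex 0.771 4.238 -2.893
vertex 0.205 3.669 -3.456
endloop
endfacet
facet normal -0.785 -0.591 0.186
outer loop
vertex -0.19 4.315 -3.07
vertex 0.205 3.669 -3.456
vertex 0.569 3.622 -2.067
endloop
endfacet
facet normal 0.192 0.587 -0.786
outer loop
vertex 0.205 3.669 -3.456
vertex 0.771 4.238 -2.893
vertex 1.026 3.451 -3.418
endloop
endfacet
facet normal -0.258 -0.966 0.035
outer loop
vertex 0.205 3.669 -3.456
vertex 1.026 3.451 -3.418
vertex 0.569 3.622 -2.067
endloop
endfacet
facet normal 0.192 0.587 -0.787
outer loop
vertex 1.026 3.451 -3.418
vertex 0.771 4.238 -2.893
vertex 1.655 3.826 -2.985
endloop
endfacet
facet normal 0.371 -0.898 0.239
outer loop
vertex 1.026 3.451 -3.418
vertex 1.655 3.826 -2.985
vertex 0.569 3.622 -2.067
endloop
endfacet

endsolid
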